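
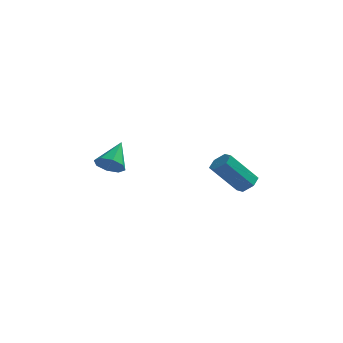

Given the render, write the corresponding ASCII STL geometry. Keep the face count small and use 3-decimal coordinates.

solid 
facet normal -0.128 -0.774 -0.620
outer loop
vertex -1.804 -2.052 -2.487
vertex -2.083 -1.589 -3.007
vertex -1.398 -1.841 -2.834
endloop
endfacet
facet normal 0.689 -0.167 0.705
outer loop
vertex -1.804 -2.052 -2.487
vertex -1.398 -1.841 -2.834
vertex -1.877 -0.351 -2.013
endloop
endfacet
facet normal -0.128 -0.773 -0.621
outer loop
vertex -1.398 -1.841 -2.834
vertex -2.083 -1.589 -3.007
vertex -1.393 -1.482 -3.282
endloop
endfacet
facet normal 0.961 0.210 0.179
outer loop
vertex -1.398 -1.841 -2.834
vertex -1.393 -1.482 -3.282
vertex -1.877 -0.351 -2.013
endloop
endfacet
facet normal -0.127 -0.774 -0.621
outer loop
vertex -1.393 -1.482 -3.282
vertex -2.083 -1.589 -3.007
vertex -1.793 -1.186 -3.569
endloop
endfacet
facet normal 0.699 0.645 -0.309
outer loop
vertex -1.393 -1.482 -3.282
vertex -1.793 -1.186 -3.569
vertex -1.877 -0.351 -2.013
endloop
endfacet
facet normal -0.130 -0.773 -0.621
outer loop
vertex -1.793 -1.186 -3.569
vertex -2.083 -1.589 -3.007
vertex -2.362 -1.125 -3.526
endloop
endfacet
facet normal 0.059 0.881 -0.470
outer loop
vertex -1.793 -1.186 -3.569
vertex -2.362 -1.125 -3.526
vertex -1.877 -0.351 -2.013
endloop
endfacet
facet normal -0.129 -0.773 -0.621
outer loop
vertex -2.362 -1.125 -3.526
vertex -2.083 -1.589 -3.007
vertex -2.768 -1.336 -3.179
endloop
endfacet
facet normal -0.587 0.781 -0.212
outer loop
vertex -2.362 -1.125 -3.526
vertex -2.768 -1.336 -3.179
vertex -1.877 -0.351 -2.013
endloop
endfacet
facet normal -0.130 -0.773 -0.621
outer loop
vertex -2.768 -1.336 -3.179
vertex -2.083 -1.589 -3.007
vertex -2.772 -1.695 -2.731
endloop
endfacet
facet normal -0.859 0.403 0.316
outer loop
vertex -2.768 -1.336 -3.179
vertex -2.772 -1.695 -2.731
vertex -1.877 -0.351 -2.013
endloop
endfacet
facet normal -0.130 -0.773 -0.621
outer loop
vertex -2.772 -1.695 -2.731
vertex -2.083 -1.589 -3.007
vertex -2.373 -1.992 -2.445
endloop
endfacet
facet normal -0.597 -0.030 0.802
outer loop
vertex -2.772 -1.695 -2.731
vertex -2.373 -1.992 -2.445
vertex -1.877 -0.351 -2.013
endloop
endfacet
facet normal -0.127 -0.774 -0.621
outer loop
vertex -2.373 -1.992 -2.445
vertex -2.083 -1.589 -3.007
vertex -1.804 -2.052 -2.487
endloop
endfacet
facet normal 0.043 -0.266 0.963
outer loop
vertex -2.373 -1.992 -2.445
vertex -1.804 -2.052 -2.487
vertex -1.877 -0.351 -2.013
endloop
endfacet
facet normal 0.592 0.274 -0.758
outer loop
vertex 4.512 -1.961 -3.482
vertex 4.143 -1.49 -3.6
vertex 4.608 -1.422 -3.212
endloop
endfacet
facet normal 0.790 -0.381 0.480
outer loop
vertex 4.512 -1.961 -3.482
vertex 4.608 -1.422 -3.212
vertex 3.387 -2.481 -2.042
endloop
endfacet
facet normal 0.790 -0.382 0.479
outer loop
vertex 3.387 -2.481 -2.042
vertex 4.608 -1.422 -3.212
vertex 3.483 -1.943 -1.772
endloop
endfacet
facet normal -0.592 -0.275 0.758
outer loop
vertex 3.387 -2.481 -2.042
vertex 3.483 -1.943 -1.772
vertex 3.017 -2.01 -2.16
endloop
endfacet
facet normal 0.592 0.274 -0.758
outer loop
vertex 4.608 -1.422 -3.212
vertex 4.143 -1.49 -3.6
vertex 4.239 -0.951 -3.33
endloop
endfacet
facet normal 0.532 0.573 0.623
outer loop
vertex 4.608 -1.422 -3.212
vertex 4.239 -0.951 -3.33
vertex 3.483 -1.943 -1.772
endloop
endfacet
facet normal 0.532 0.573 0.623
outer loop
vertex 3.483 -1.943 -1.772
vertex 4.239 -0.951 -3.33
vertex 3.114 -1.472 -1.89
endloop
endfacet
facet normal -0.592 -0.274 0.758
outer loop
vertex 3.483 -1.943 -1.772
vertex 3.114 -1.472 -1.89
vertex 3.017 -2.01 -2.16
endloop
endfacet
facet normal 0.591 0.275 -0.758
outer loop
vertex 4.239 -0.951 -3.33
vertex 4.143 -1.49 -3.6
vertex 3.773 -1.019 -3.718
endloop
endfacet
facet normal -0.259 0.955 0.143
outer loop
vertex 4.239 -0.951 -3.33
vertex 3.773 -1.019 -3.718
vertex 3.114 -1.472 -1.89
endloop
endfacet
facet normal -0.257 0.956 0.144
outer loop
vertex 3.114 -1.472 -1.89
vertex 3.773 -1.019 -3.718
vertex 2.648 -1.539 -2.278
endloop
endfacet
facet normal -0.592 -0.274 0.758
outer loop
vertex 3.114 -1.472 -1.89
vertex 2.648 -1.539 -2.278
vertex 3.017 -2.01 -2.16
endloop
endfacet
facet normal 0.592 0.275 -0.758
outer loop
vertex 3.773 -1.019 -3.718
vertex 4.143 -1.49 -3.6
vertex 3.677 -1.557 -3.988
endloop
endfacet
facet normal -0.790 0.382 -0.480
outer loop
vertex 3.773 -1.019 -3.718
vertex 3.677 -1.557 -3.988
vertex 2.648 -1.539 -2.278
endloop
endfacet
facet normal -0.790 0.381 -0.480
outer loop
vertex 2.648 -1.539 -2.278
vertex 3.677 -1.557 -3.988
vertex 2.552 -2.078 -2.548
endloop
endfacet
facet normal -0.592 -0.274 0.758
outer loop
vertex 2.648 -1.539 -2.278
vertex 2.552 -2.078 -2.548
vertex 3.017 -2.01 -2.16
endloop
endfacet
facet normal 0.592 0.274 -0.758
outer loop
vertex 3.677 -1.557 -3.988
vertex 4.143 -1.49 -3.6
vertex 4.046 -2.028 -3.87
endloop
endfacet
facet normal -0.532 -0.573 -0.623
outer loop
vertex 3.677 -1.557 -3.988
vertex 4.046 -2.028 -3.87
vertex 2.552 -2.078 -2.548
endloop
endfacet
facet normal -0.532 -0.573 -0.623
outer loop
vertex 2.552 -2.078 -2.548
vertex 4.046 -2.028 -3.87
vertex 2.921 -2.549 -2.43
endloop
endfacet
facet normal -0.592 -0.274 0.758
outer loop
vertex 2.552 -2.078 -2.548
vertex 2.921 -2.549 -2.43
vertex 3.017 -2.01 -2.16
endloop
endfacet
facet normal 0.592 0.274 -0.758
outer loop
vertex 4.046 -2.028 -3.87
vertex 4.143 -1.49 -3.6
vertex 4.512 -1.961 -3.482
endloop
endfacet
facet normal 0.258 -0.955 -0.144
outer loop
vertex 4.046 -2.028 -3.87
vertex 4.512 -1.961 -3.482
vertex 2.921 -2.549 -2.43
endloop
endfacet
facet normal 0.259 -0.955 -0.143
outer loop
vertex 2.921 -2.549 -2.43
vertex 4.512 -1.961 -3.482
vertex 3.387 -2.481 -2.042
endloop
endfacet
facet normal -0.591 -0.275 0.758
outer loop
vertex 2.921 -2.549 -2.43
vertex 3.387 -2.481 -2.042
vertex 3.017 -2.01 -2.16
endloop
endfacet

endsolid


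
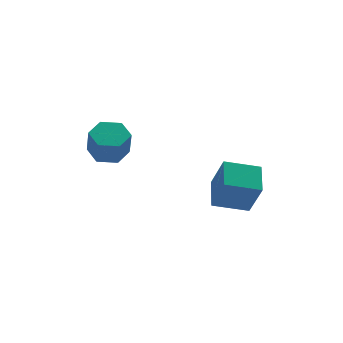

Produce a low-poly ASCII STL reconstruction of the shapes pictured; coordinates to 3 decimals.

solid 
facet normal -0.891 0.374 0.258
outer loop
vertex 2.158 -2.629 2.781
vertex 2.801 -1.438 3.274
vertex 2.01 -1.899 1.209
endloop
endfacet
facet normal -0.446 -0.827 -0.342
outer loop
vertex 3.399 -2.482 0.806
vertex 2.158 -2.629 2.781
vertex 2.01 -1.899 1.209
endloop
endfacet
facet normal -0.891 0.374 0.258
outer loop
vertex 2.01 -1.899 1.209
vertex 2.801 -1.438 3.274
vertex 2.652 -0.708 1.702
endloop
endfacet
facet normal -0.086 0.420 -0.903
outer loop
vertex 2.652 -0.708 1.702
vertex 3.399 -2.482 0.806
vertex 2.01 -1.899 1.209
endloop
endfacet
facet normal 0.086 -0.420 0.903
outer loop
vertex 2.158 -2.629 2.781
vertex 4.19 -2.021 2.871
vertex 2.801 -1.438 3.274
endloop
endfacet
facet normal -0.446 -0.827 -0.342
outer loop
vertex 3.548 -3.212 2.378
vertex 2.158 -2.629 2.781
vertex 3.399 -2.482 0.806
endloop
endfacet
facet normal 0.086 -0.420 0.903
outer loop
vertex 3.548 -3.212 2.378
vertex 4.19 -2.021 2.871
vertex 2.158 -2.629 2.781
endloop
endfacet
facet normal 0.446 0.827 0.342
outer loop
vertex 2.801 -1.438 3.274
vertex 4.19 -2.021 2.871
vertex 2.652 -0.708 1.702
endloop
endfacet
facet normal -0.086 0.420 -0.903
outer loop
vertex 4.042 -1.291 1.299
vertex 3.399 -2.482 0.806
vertex 2.652 -0.708 1.702
endloop
endfacet
facet normal 0.446 0.827 0.342
outer loop
vertex 2.652 -0.708 1.702
vertex 4.19 -2.021 2.871
vertex 4.042 -1.291 1.299
endloop
endfacet
facet normal 0.891 -0.374 -0.258
outer loop
vertex 4.042 -1.291 1.299
vertex 3.548 -3.212 2.378
vertex 3.399 -2.482 0.806
endloop
endfacet
facet normal 0.891 -0.374 -0.257
outer loop
vertex 4.19 -2.021 2.871
vertex 3.548 -3.212 2.378
vertex 4.042 -1.291 1.299
endloop
endfacet
facet normal 0.098 0.341 -0.935
outer loop
vertex 0.479 3.088 2.8
vertex -0.254 2.679 2.574
vertex -0.286 3.496 2.869
endloop
endfacet
facet normal 0.466 0.815 0.346
outer loop
vertex 0.479 3.088 2.8
vertex -0.286 3.496 2.869
vertex 0.348 2.631 4.053
endloop
endfacet
facet normal 0.466 0.815 0.346
outer loop
vertex 0.348 2.631 4.053
vertex -0.286 3.496 2.869
vertex -0.417 3.039 4.122
endloop
endfacet
facet normal -0.098 -0.342 0.935
outer loop
vertex 0.348 2.631 4.053
vertex -0.417 3.039 4.122
vertex -0.386 2.221 3.826
endloop
endfacet
facet normal 0.098 0.341 -0.935
outer loop
vertex -0.286 3.496 2.869
vertex -0.254 2.679 2.574
vertex -1.02 3.087 2.643
endloop
endfacet
facet normal -0.528 0.814 0.242
outer loop
vertex -0.286 3.496 2.869
vertex -1.02 3.087 2.643
vertex -0.417 3.039 4.122
endloop
endfacet
facet normal -0.528 0.814 0.242
outer loop
vertex -0.417 3.039 4.122
vertex -1.02 3.087 2.643
vertex -1.151 2.63 3.895
endloop
endfacet
facet normal -0.099 -0.342 0.935
outer loop
vertex -0.417 3.039 4.122
vertex -1.151 2.63 3.895
vertex -0.386 2.221 3.826
endloop
endfacet
facet normal 0.098 0.342 -0.935
outer loop
vertex -1.02 3.087 2.643
vertex -0.254 2.679 2.574
vertex -0.988 2.269 2.347
endloop
endfacet
facet normal -0.995 -0.001 -0.104
outer loop
vertex -1.02 3.087 2.643
vertex -0.988 2.269 2.347
vertex -1.151 2.63 3.895
endloop
endfacet
facet normal -0.995 -0.001 -0.104
outer loop
vertex -1.151 2.63 3.895
vertex -0.988 2.269 2.347
vertex -1.119 1.812 3.6
endloop
endfacet
facet normal -0.098 -0.341 0.935
outer loop
vertex -1.151 2.63 3.895
vertex -1.119 1.812 3.6
vertex -0.386 2.221 3.826
endloop
endfacet
facet normal 0.098 0.342 -0.935
outer loop
vertex -0.988 2.269 2.347
vertex -0.254 2.679 2.574
vertex -0.223 1.861 2.278
endloop
endfacet
facet normal -0.466 -0.815 -0.346
outer loop
vertex -0.988 2.269 2.347
vertex -0.223 1.861 2.278
vertex -1.119 1.812 3.6
endloop
endfacet
facet normal -0.466 -0.815 -0.346
outer loop
vertex -1.119 1.812 3.6
vertex -0.223 1.861 2.278
vertex -0.354 1.404 3.531
endloop
endfacet
facet normal -0.098 -0.341 0.935
outer loop
vertex -1.119 1.812 3.6
vertex -0.354 1.404 3.531
vertex -0.386 2.221 3.826
endloop
endfacet
facet normal 0.099 0.342 -0.935
outer loop
vertex -0.223 1.861 2.278
vertex -0.254 2.679 2.574
vertex 0.511 2.27 2.505
endloop
endfacet
facet normal 0.528 -0.814 -0.242
outer loop
vertex -0.223 1.861 2.278
vertex 0.511 2.27 2.505
vertex -0.354 1.404 3.531
endloop
endfacet
facet normal 0.528 -0.814 -0.242
outer loop
vertex -0.354 1.404 3.531
vertex 0.511 2.27 2.505
vertex 0.38 1.813 3.757
endloop
endfacet
facet normal -0.098 -0.341 0.935
outer loop
vertex -0.354 1.404 3.531
vertex 0.38 1.813 3.757
vertex -0.386 2.221 3.826
endloop
endfacet
facet normal 0.098 0.341 -0.935
outer loop
vertex 0.511 2.27 2.505
vertex -0.254 2.679 2.574
vertex 0.479 3.088 2.8
endloop
endfacet
facet normal 0.995 0.001 0.105
outer loop
vertex 0.511 2.27 2.505
vertex 0.479 3.088 2.8
vertex 0.38 1.813 3.757
endloop
endfacet
facet normal 0.995 0.001 0.104
outer loop
vertex 0.38 1.813 3.757
vertex 0.479 3.088 2.8
vertex 0.348 2.631 4.053
endloop
endfacet
facet normal -0.098 -0.342 0.935
outer loop
vertex 0.38 1.813 3.757
vertex 0.348 2.631 4.053
vertex -0.386 2.221 3.826
endloop
endfacet

endsolid


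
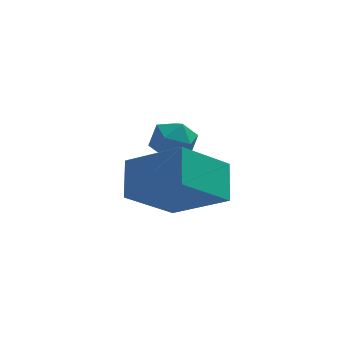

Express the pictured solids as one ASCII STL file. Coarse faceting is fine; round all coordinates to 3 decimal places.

solid 
facet normal -0.042 0.991 -0.127
outer loop
vertex 2.996 2.273 -2.526
vertex 2.279 2.278 -2.251
vertex 2.874 2.364 -1.773
endloop
endfacet
facet normal 0.627 0.779 0.007
outer loop
vertex 2.996 2.273 -2.526
vertex 2.874 2.364 -1.773
vertex 3.442 1.909 -2.018
endloop
endfacet
facet normal 0.813 0.307 -0.494
outer loop
vertex 2.996 2.273 -2.526
vertex 3.442 1.909 -2.018
vertex 3.198 1.542 -2.647
endloop
endfacet
facet normal 0.260 0.227 -0.938
outer loop
vertex 2.996 2.273 -2.526
vertex 3.198 1.542 -2.647
vertex 2.479 1.77 -2.791
endloop
endfacet
facet normal -0.268 0.650 -0.711
outer loop
vertex 2.996 2.273 -2.526
vertex 2.479 1.77 -2.791
vertex 2.279 2.278 -2.251
endloop
endfacet
facet normal 0.630 0.444 0.637
outer loop
vertex 3.442 1.909 -2.018
vertex 2.874 2.364 -1.773
vertex 3.001 1.69 -1.429
endloop
endfacet
facet normal -0.451 0.787 0.420
outer loop
vertex 2.874 2.364 -1.773
vertex 2.279 2.278 -2.251
vertex 2.282 1.918 -1.573
endloop
endfacet
facet normal -0.818 0.236 -0.525
outer loop
vertex 2.279 2.278 -2.251
vertex 2.479 1.77 -2.791
vertex 2.038 1.551 -2.202
endloop
endfacet
facet normal 0.036 -0.449 -0.893
outer loop
vertex 2.479 1.77 -2.791
vertex 3.198 1.542 -2.647
vertex 2.606 1.096 -2.447
endloop
endfacet
facet normal 0.931 -0.320 -0.174
outer loop
vertex 3.198 1.542 -2.647
vertex 3.442 1.909 -2.018
vertex 3.201 1.182 -1.969
endloop
endfacet
facet normal -0.260 -0.227 0.938
outer loop
vertex 2.484 1.187 -1.694
vertex 3.001 1.69 -1.429
vertex 2.282 1.918 -1.573
endloop
endfacet
facet normal -0.813 -0.307 0.494
outer loop
vertex 2.484 1.187 -1.694
vertex 2.282 1.918 -1.573
vertex 2.038 1.551 -2.202
endloop
endfacet
facet normal -0.627 -0.779 -0.007
outer loop
vertex 2.484 1.187 -1.694
vertex 2.038 1.551 -2.202
vertex 2.606 1.096 -2.447
endloop
endfacet
facet normal 0.042 -0.991 0.127
outer loop
vertex 2.484 1.187 -1.694
vertex 2.606 1.096 -2.447
vertex 3.201 1.182 -1.969
endloop
endfacet
facet normal 0.268 -0.650 0.711
outer loop
vertex 2.484 1.187 -1.694
vertex 3.201 1.182 -1.969
vertex 3.001 1.69 -1.429
endloop
endfacet
facet normal -0.036 0.449 0.893
outer loop
vertex 2.282 1.918 -1.573
vertex 3.001 1.69 -1.429
vertex 2.874 2.364 -1.773
endloop
endfacet
facet normal -0.931 0.320 0.174
outer loop
vertex 2.038 1.551 -2.202
vertex 2.282 1.918 -1.573
vertex 2.279 2.278 -2.251
endloop
endfacet
facet normal -0.630 -0.444 -0.637
outer loop
vertex 2.606 1.096 -2.447
vertex 2.038 1.551 -2.202
vertex 2.479 1.77 -2.791
endloop
endfacet
facet normal 0.451 -0.787 -0.420
outer loop
vertex 3.201 1.182 -1.969
vertex 2.606 1.096 -2.447
vertex 3.198 1.542 -2.647
endloop
endfacet
facet normal 0.818 -0.236 0.525
outer loop
vertex 3.001 1.69 -1.429
vertex 3.201 1.182 -1.969
vertex 3.442 1.909 -2.018
endloop
endfacet
facet normal -0.659 -0.449 0.604
outer loop
vertex 2.827 -2.199 -1.523
vertex 2.872 -1.172 -0.711
vertex 1.331 -1.345 -2.52
endloop
endfacet
facet normal -0.035 -0.784 -0.620
outer loop
vertex 2.648 -0.448 -3.729
vertex 2.827 -2.199 -1.523
vertex 1.331 -1.345 -2.52
endloop
endfacet
facet normal -0.659 -0.449 0.604
outer loop
vertex 1.331 -1.345 -2.52
vertex 2.872 -1.172 -0.711
vertex 1.376 -0.318 -1.708
endloop
endfacet
facet normal -0.752 0.429 -0.501
outer loop
vertex 1.376 -0.318 -1.708
vertex 2.648 -0.448 -3.729
vertex 1.331 -1.345 -2.52
endloop
endfacet
facet normal 0.752 -0.429 0.501
outer loop
vertex 2.827 -2.199 -1.523
vertex 4.189 -0.275 -1.92
vertex 2.872 -1.172 -0.711
endloop
endfacet
facet normal -0.035 -0.784 -0.620
outer loop
vertex 4.144 -1.302 -2.732
vertex 2.827 -2.199 -1.523
vertex 2.648 -0.448 -3.729
endloop
endfacet
facet normal 0.752 -0.429 0.501
outer loop
vertex 4.144 -1.302 -2.732
vertex 4.189 -0.275 -1.92
vertex 2.827 -2.199 -1.523
endloop
endfacet
facet normal 0.035 0.784 0.620
outer loop
vertex 2.872 -1.172 -0.711
vertex 4.189 -0.275 -1.92
vertex 1.376 -0.318 -1.708
endloop
endfacet
facet normal -0.752 0.429 -0.501
outer loop
vertex 2.693 0.579 -2.917
vertex 2.648 -0.448 -3.729
vertex 1.376 -0.318 -1.708
endloop
endfacet
facet normal 0.035 0.784 0.620
outer loop
vertex 1.376 -0.318 -1.708
vertex 4.189 -0.275 -1.92
vertex 2.693 0.579 -2.917
endloop
endfacet
facet normal 0.659 0.449 -0.604
outer loop
vertex 2.693 0.579 -2.917
vertex 4.144 -1.302 -2.732
vertex 2.648 -0.448 -3.729
endloop
endfacet
facet normal 0.659 0.449 -0.604
outer loop
vertex 4.189 -0.275 -1.92
vertex 4.144 -1.302 -2.732
vertex 2.693 0.579 -2.917
endloop
endfacet

endsolid


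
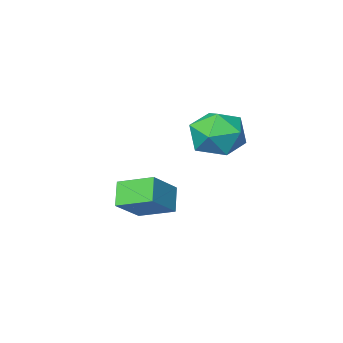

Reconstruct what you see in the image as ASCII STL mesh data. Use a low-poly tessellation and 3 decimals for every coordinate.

solid 
facet normal -0.376 -0.576 0.725
outer loop
vertex 1.214 -1.074 -1.178
vertex 0.467 -0.028 -0.734
vertex 0.17 -1.46 -2.026
endloop
endfacet
facet normal 0.550 -0.769 -0.327
outer loop
vertex 0.553 -0.872 -2.766
vertex 1.214 -1.074 -1.178
vertex 0.17 -1.46 -2.026
endloop
endfacet
facet normal -0.376 -0.577 0.725
outer loop
vertex 0.17 -1.46 -2.026
vertex 0.467 -0.028 -0.734
vertex -0.578 -0.414 -1.582
endloop
endfacet
facet normal -0.746 -0.276 -0.606
outer loop
vertex -0.578 -0.414 -1.582
vertex 0.553 -0.872 -2.766
vertex 0.17 -1.46 -2.026
endloop
endfacet
facet normal 0.746 0.276 0.606
outer loop
vertex 1.214 -1.074 -1.178
vertex 0.85 0.56 -1.474
vertex 0.467 -0.028 -0.734
endloop
endfacet
facet normal 0.549 -0.769 -0.326
outer loop
vertex 1.598 -0.486 -1.918
vertex 1.214 -1.074 -1.178
vertex 0.553 -0.872 -2.766
endloop
endfacet
facet normal 0.746 0.276 0.606
outer loop
vertex 1.598 -0.486 -1.918
vertex 0.85 0.56 -1.474
vertex 1.214 -1.074 -1.178
endloop
endfacet
facet normal -0.549 0.769 0.327
outer loop
vertex 0.467 -0.028 -0.734
vertex 0.85 0.56 -1.474
vertex -0.578 -0.414 -1.582
endloop
endfacet
facet normal -0.746 -0.276 -0.606
outer loop
vertex -0.194 0.174 -2.322
vertex 0.553 -0.872 -2.766
vertex -0.578 -0.414 -1.582
endloop
endfacet
facet normal -0.549 0.769 0.326
outer loop
vertex -0.578 -0.414 -1.582
vertex 0.85 0.56 -1.474
vertex -0.194 0.174 -2.322
endloop
endfacet
facet normal 0.376 0.576 -0.726
outer loop
vertex -0.194 0.174 -2.322
vertex 1.598 -0.486 -1.918
vertex 0.553 -0.872 -2.766
endloop
endfacet
facet normal 0.376 0.577 -0.725
outer loop
vertex 0.85 0.56 -1.474
vertex 1.598 -0.486 -1.918
vertex -0.194 0.174 -2.322
endloop
endfacet
facet normal -0.407 0.472 0.782
outer loop
vertex -1.075 2.566 1.799
vertex -1.588 1.73 2.037
vertex -0.668 1.884 2.423
endloop
endfacet
facet normal 0.243 0.730 0.639
outer loop
vertex -1.075 2.566 1.799
vertex -0.668 1.884 2.423
vertex -0.1 2.319 1.711
endloop
endfacet
facet normal 0.243 0.970 -0.032
outer loop
vertex -1.075 2.566 1.799
vertex -0.1 2.319 1.711
vertex -0.669 2.434 0.885
endloop
endfacet
facet normal -0.408 0.860 -0.306
outer loop
vertex -1.075 2.566 1.799
vertex -0.669 2.434 0.885
vertex -1.589 2.069 1.086
endloop
endfacet
facet normal -0.809 0.553 0.198
outer loop
vertex -1.075 2.566 1.799
vertex -1.589 2.069 1.086
vertex -1.588 1.73 2.037
endloop
endfacet
facet normal 0.708 0.190 0.681
outer loop
vertex -0.1 2.319 1.711
vertex -0.668 1.884 2.423
vertex -0.011 1.331 1.894
endloop
endfacet
facet normal -0.344 -0.227 0.911
outer loop
vertex -0.668 1.884 2.423
vertex -1.588 1.73 2.037
vertex -0.931 0.966 2.095
endloop
endfacet
facet normal -0.995 -0.096 -0.033
outer loop
vertex -1.588 1.73 2.037
vertex -1.589 2.069 1.086
vertex -1.5 1.081 1.269
endloop
endfacet
facet normal -0.345 0.402 -0.848
outer loop
vertex -1.589 2.069 1.086
vertex -0.669 2.434 0.885
vertex -0.932 1.516 0.557
endloop
endfacet
facet normal 0.708 0.578 -0.407
outer loop
vertex -0.669 2.434 0.885
vertex -0.1 2.319 1.711
vertex -0.012 1.67 0.943
endloop
endfacet
facet normal 0.408 -0.860 0.306
outer loop
vertex -0.525 0.834 1.181
vertex -0.011 1.331 1.894
vertex -0.931 0.966 2.095
endloop
endfacet
facet normal -0.243 -0.970 0.032
outer loop
vertex -0.525 0.834 1.181
vertex -0.931 0.966 2.095
vertex -1.5 1.081 1.269
endloop
endfacet
facet normal -0.243 -0.730 -0.639
outer loop
vertex -0.525 0.834 1.181
vertex -1.5 1.081 1.269
vertex -0.932 1.516 0.557
endloop
endfacet
facet normal 0.407 -0.472 -0.782
outer loop
vertex -0.525 0.834 1.181
vertex -0.932 1.516 0.557
vertex -0.012 1.67 0.943
endloop
endfacet
facet normal 0.809 -0.553 -0.198
outer loop
vertex -0.525 0.834 1.181
vertex -0.012 1.67 0.943
vertex -0.011 1.331 1.894
endloop
endfacet
facet normal 0.345 -0.402 0.848
outer loop
vertex -0.931 0.966 2.095
vertex -0.011 1.331 1.894
vertex -0.668 1.884 2.423
endloop
endfacet
facet normal -0.708 -0.578 0.407
outer loop
vertex -1.5 1.081 1.269
vertex -0.931 0.966 2.095
vertex -1.588 1.73 2.037
endloop
endfacet
facet normal -0.708 -0.190 -0.681
outer loop
vertex -0.932 1.516 0.557
vertex -1.5 1.081 1.269
vertex -1.589 2.069 1.086
endloop
endfacet
facet normal 0.344 0.227 -0.911
outer loop
vertex -0.012 1.67 0.943
vertex -0.932 1.516 0.557
vertex -0.669 2.434 0.885
endloop
endfacet
facet normal 0.995 0.096 0.033
outer loop
vertex -0.011 1.331 1.894
vertex -0.012 1.67 0.943
vertex -0.1 2.319 1.711
endloop
endfacet

endsolid


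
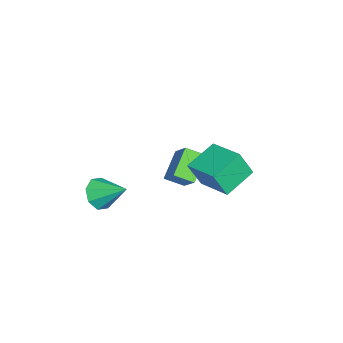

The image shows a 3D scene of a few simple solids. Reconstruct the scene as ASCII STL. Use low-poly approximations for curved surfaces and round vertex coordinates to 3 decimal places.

solid 
facet normal -0.270 -0.807 -0.525
outer loop
vertex 0.905 -4.333 -0.637
vertex 0.428 -3.735 -1.311
vertex 1.372 -4.109 -1.221
endloop
endfacet
facet normal 0.795 -0.098 0.598
outer loop
vertex 0.905 -4.333 -0.637
vertex 1.372 -4.109 -1.221
vertex 0.932 -2.225 -0.329
endloop
endfacet
facet normal -0.270 -0.807 -0.525
outer loop
vertex 1.372 -4.109 -1.221
vertex 0.428 -3.735 -1.311
vertex 1.286 -3.666 -1.858
endloop
endfacet
facet normal 0.976 0.218 0.020
outer loop
vertex 1.372 -4.109 -1.221
vertex 1.286 -3.666 -1.858
vertex 0.932 -2.225 -0.329
endloop
endfacet
facet normal -0.270 -0.807 -0.525
outer loop
vertex 1.286 -3.666 -1.858
vertex 0.428 -3.735 -1.311
vertex 0.697 -3.263 -2.174
endloop
endfacet
facet normal 0.656 0.619 -0.432
outer loop
vertex 1.286 -3.666 -1.858
vertex 0.697 -3.263 -2.174
vertex 0.932 -2.225 -0.329
endloop
endfacet
facet normal -0.270 -0.807 -0.525
outer loop
vertex 0.697 -3.263 -2.174
vertex 0.428 -3.735 -1.311
vertex -0.05 -3.136 -1.985
endloop
endfacet
facet normal 0.023 0.870 -0.492
outer loop
vertex 0.697 -3.263 -2.174
vertex -0.05 -3.136 -1.985
vertex 0.932 -2.225 -0.329
endloop
endfacet
facet normal -0.270 -0.807 -0.525
outer loop
vertex -0.05 -3.136 -1.985
vertex 0.428 -3.735 -1.311
vertex -0.517 -3.36 -1.401
endloop
endfacet
facet normal -0.552 0.824 -0.126
outer loop
vertex -0.05 -3.136 -1.985
vertex -0.517 -3.36 -1.401
vertex 0.932 -2.225 -0.329
endloop
endfacet
facet normal -0.270 -0.807 -0.526
outer loop
vertex -0.517 -3.36 -1.401
vertex 0.428 -3.735 -1.311
vertex -0.431 -3.804 -0.764
endloop
endfacet
facet normal -0.733 0.508 0.453
outer loop
vertex -0.517 -3.36 -1.401
vertex -0.431 -3.804 -0.764
vertex 0.932 -2.225 -0.329
endloop
endfacet
facet normal -0.269 -0.808 -0.524
outer loop
vertex -0.431 -3.804 -0.764
vertex 0.428 -3.735 -1.311
vertex 0.159 -4.206 -0.447
endloop
endfacet
facet normal -0.413 0.107 0.904
outer loop
vertex -0.431 -3.804 -0.764
vertex 0.159 -4.206 -0.447
vertex 0.932 -2.225 -0.329
endloop
endfacet
facet normal -0.271 -0.807 -0.524
outer loop
vertex 0.159 -4.206 -0.447
vertex 0.428 -3.735 -1.311
vertex 0.905 -4.333 -0.637
endloop
endfacet
facet normal 0.221 -0.144 0.965
outer loop
vertex 0.159 -4.206 -0.447
vertex 0.905 -4.333 -0.637
vertex 0.932 -2.225 -0.329
endloop
endfacet
facet normal -0.589 -0.422 -0.689
outer loop
vertex -5.175 -0.83 -1.943
vertex -5.309 0.243 -2.486
vertex -3.655 -1.188 -3.024
endloop
endfacet
facet normal 0.110 -0.887 0.449
outer loop
vertex -2.671 -0.483 -1.874
vertex -5.175 -0.83 -1.943
vertex -3.655 -1.188 -3.024
endloop
endfacet
facet normal -0.589 -0.422 -0.689
outer loop
vertex -3.655 -1.188 -3.024
vertex -5.309 0.243 -2.486
vertex -3.788 -0.115 -3.567
endloop
endfacet
facet normal 0.800 -0.189 -0.569
outer loop
vertex -3.788 -0.115 -3.567
vertex -2.671 -0.483 -1.874
vertex -3.655 -1.188 -3.024
endloop
endfacet
facet normal -0.800 0.188 0.569
outer loop
vertex -5.175 -0.83 -1.943
vertex -4.325 0.948 -1.336
vertex -5.309 0.243 -2.486
endloop
endfacet
facet normal 0.110 -0.887 0.449
outer loop
vertex -4.192 -0.125 -0.793
vertex -5.175 -0.83 -1.943
vertex -2.671 -0.483 -1.874
endloop
endfacet
facet normal -0.801 0.189 0.569
outer loop
vertex -4.192 -0.125 -0.793
vertex -4.325 0.948 -1.336
vertex -5.175 -0.83 -1.943
endloop
endfacet
facet normal -0.110 0.887 -0.449
outer loop
vertex -5.309 0.243 -2.486
vertex -4.325 0.948 -1.336
vertex -3.788 -0.115 -3.567
endloop
endfacet
facet normal 0.801 -0.188 -0.569
outer loop
vertex -2.805 0.59 -2.417
vertex -2.671 -0.483 -1.874
vertex -3.788 -0.115 -3.567
endloop
endfacet
facet normal -0.111 0.887 -0.449
outer loop
vertex -3.788 -0.115 -3.567
vertex -4.325 0.948 -1.336
vertex -2.805 0.59 -2.417
endloop
endfacet
facet normal 0.589 0.422 0.689
outer loop
vertex -2.805 0.59 -2.417
vertex -4.192 -0.125 -0.793
vertex -2.671 -0.483 -1.874
endloop
endfacet
facet normal 0.589 0.422 0.689
outer loop
vertex -4.325 0.948 -1.336
vertex -4.192 -0.125 -0.793
vertex -2.805 0.59 -2.417
endloop
endfacet
facet normal -0.744 0.552 0.377
outer loop
vertex 0.331 2.021 3.297
vertex 1.655 3.511 3.729
vertex 0.072 2.677 1.828
endloop
endfacet
facet normal -0.649 -0.731 -0.212
outer loop
vertex 1.485 1.629 1.111
vertex 0.331 2.021 3.297
vertex 0.072 2.677 1.828
endloop
endfacet
facet normal -0.744 0.552 0.377
outer loop
vertex 0.072 2.677 1.828
vertex 1.655 3.511 3.729
vertex 1.396 4.167 2.26
endloop
endfacet
facet normal -0.159 0.403 -0.902
outer loop
vertex 1.396 4.167 2.26
vertex 1.485 1.629 1.111
vertex 0.072 2.677 1.828
endloop
endfacet
facet normal 0.159 -0.403 0.902
outer loop
vertex 0.331 2.021 3.297
vertex 3.068 2.463 3.012
vertex 1.655 3.511 3.729
endloop
endfacet
facet normal -0.649 -0.731 -0.212
outer loop
vertex 1.744 0.973 2.58
vertex 0.331 2.021 3.297
vertex 1.485 1.629 1.111
endloop
endfacet
facet normal 0.159 -0.403 0.902
outer loop
vertex 1.744 0.973 2.58
vertex 3.068 2.463 3.012
vertex 0.331 2.021 3.297
endloop
endfacet
facet normal 0.649 0.731 0.212
outer loop
vertex 1.655 3.511 3.729
vertex 3.068 2.463 3.012
vertex 1.396 4.167 2.26
endloop
endfacet
facet normal -0.159 0.403 -0.902
outer loop
vertex 2.809 3.119 1.543
vertex 1.485 1.629 1.111
vertex 1.396 4.167 2.26
endloop
endfacet
facet normal 0.649 0.731 0.212
outer loop
vertex 1.396 4.167 2.26
vertex 3.068 2.463 3.012
vertex 2.809 3.119 1.543
endloop
endfacet
facet normal 0.744 -0.552 -0.377
outer loop
vertex 2.809 3.119 1.543
vertex 1.744 0.973 2.58
vertex 1.485 1.629 1.111
endloop
endfacet
facet normal 0.744 -0.552 -0.377
outer loop
vertex 3.068 2.463 3.012
vertex 1.744 0.973 2.58
vertex 2.809 3.119 1.543
endloop
endfacet

endsolid


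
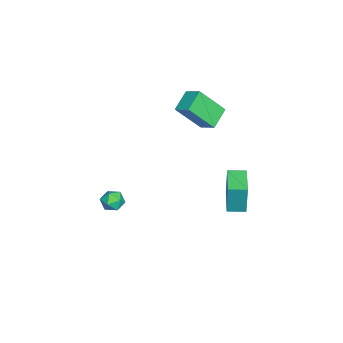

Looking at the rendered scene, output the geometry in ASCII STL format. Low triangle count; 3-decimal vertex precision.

solid 
facet normal -0.731 0.680 0.059
outer loop
vertex 0.789 -2.946 -3.516
vertex 0.308 -3.46 -3.547
vertex 0.557 -3.247 -2.923
endloop
endfacet
facet normal -0.145 0.904 0.402
outer loop
vertex 0.789 -2.946 -3.516
vertex 0.557 -3.247 -2.923
vertex 1.242 -3.103 -2.999
endloop
endfacet
facet normal 0.393 0.917 -0.066
outer loop
vertex 0.789 -2.946 -3.516
vertex 1.242 -3.103 -2.999
vertex 1.417 -3.226 -3.671
endloop
endfacet
facet normal 0.140 0.702 -0.699
outer loop
vertex 0.789 -2.946 -3.516
vertex 1.417 -3.226 -3.671
vertex 0.84 -3.447 -4.009
endloop
endfacet
facet normal -0.553 0.555 -0.621
outer loop
vertex 0.789 -2.946 -3.516
vertex 0.84 -3.447 -4.009
vertex 0.308 -3.46 -3.547
endloop
endfacet
facet normal 0.011 0.424 0.906
outer loop
vertex 1.242 -3.103 -2.999
vertex 0.557 -3.247 -2.923
vertex 1.04 -3.713 -2.711
endloop
endfacet
facet normal -0.934 0.063 0.351
outer loop
vertex 0.557 -3.247 -2.923
vertex 0.308 -3.46 -3.547
vertex 0.463 -3.934 -3.049
endloop
endfacet
facet normal -0.647 -0.139 -0.749
outer loop
vertex 0.308 -3.46 -3.547
vertex 0.84 -3.447 -4.009
vertex 0.638 -4.057 -3.721
endloop
endfacet
facet normal 0.476 0.095 -0.874
outer loop
vertex 0.84 -3.447 -4.009
vertex 1.417 -3.226 -3.671
vertex 1.323 -3.913 -3.797
endloop
endfacet
facet normal 0.883 0.445 0.149
outer loop
vertex 1.417 -3.226 -3.671
vertex 1.242 -3.103 -2.999
vertex 1.572 -3.7 -3.173
endloop
endfacet
facet normal -0.140 -0.702 0.699
outer loop
vertex 1.091 -4.214 -3.204
vertex 1.04 -3.713 -2.711
vertex 0.463 -3.934 -3.049
endloop
endfacet
facet normal -0.393 -0.917 0.066
outer loop
vertex 1.091 -4.214 -3.204
vertex 0.463 -3.934 -3.049
vertex 0.638 -4.057 -3.721
endloop
endfacet
facet normal 0.145 -0.904 -0.402
outer loop
vertex 1.091 -4.214 -3.204
vertex 0.638 -4.057 -3.721
vertex 1.323 -3.913 -3.797
endloop
endfacet
facet normal 0.731 -0.680 -0.059
outer loop
vertex 1.091 -4.214 -3.204
vertex 1.323 -3.913 -3.797
vertex 1.572 -3.7 -3.173
endloop
endfacet
facet normal 0.553 -0.555 0.621
outer loop
vertex 1.091 -4.214 -3.204
vertex 1.572 -3.7 -3.173
vertex 1.04 -3.713 -2.711
endloop
endfacet
facet normal -0.476 -0.095 0.874
outer loop
vertex 0.463 -3.934 -3.049
vertex 1.04 -3.713 -2.711
vertex 0.557 -3.247 -2.923
endloop
endfacet
facet normal -0.883 -0.445 -0.149
outer loop
vertex 0.638 -4.057 -3.721
vertex 0.463 -3.934 -3.049
vertex 0.308 -3.46 -3.547
endloop
endfacet
facet normal -0.011 -0.424 -0.906
outer loop
vertex 1.323 -3.913 -3.797
vertex 0.638 -4.057 -3.721
vertex 0.84 -3.447 -4.009
endloop
endfacet
facet normal 0.934 -0.063 -0.351
outer loop
vertex 1.572 -3.7 -3.173
vertex 1.323 -3.913 -3.797
vertex 1.417 -3.226 -3.671
endloop
endfacet
facet normal 0.647 0.139 0.749
outer loop
vertex 1.04 -3.713 -2.711
vertex 1.572 -3.7 -3.173
vertex 1.242 -3.103 -2.999
endloop
endfacet
facet normal -0.838 0.282 0.468
outer loop
vertex -0.862 0.569 4.313
vertex -1.297 1.815 2.783
vertex -1.389 -0.202 3.834
endloop
endfacet
facet normal 0.214 -0.617 0.757
outer loop
vertex -0.283 -0.575 3.217
vertex -0.862 0.569 4.313
vertex -1.389 -0.202 3.834
endloop
endfacet
facet normal -0.838 0.282 0.468
outer loop
vertex -1.389 -0.202 3.834
vertex -1.297 1.815 2.783
vertex -1.824 1.043 2.305
endloop
endfacet
facet normal -0.502 -0.735 -0.456
outer loop
vertex -1.824 1.043 2.305
vertex -0.283 -0.575 3.217
vertex -1.389 -0.202 3.834
endloop
endfacet
facet normal 0.502 0.735 0.456
outer loop
vertex -0.862 0.569 4.313
vertex -0.191 1.442 2.166
vertex -1.297 1.815 2.783
endloop
endfacet
facet normal 0.216 -0.616 0.757
outer loop
vertex 0.244 0.197 3.695
vertex -0.862 0.569 4.313
vertex -0.283 -0.575 3.217
endloop
endfacet
facet normal 0.502 0.735 0.456
outer loop
vertex 0.244 0.197 3.695
vertex -0.191 1.442 2.166
vertex -0.862 0.569 4.313
endloop
endfacet
facet normal -0.215 0.616 -0.758
outer loop
vertex -1.297 1.815 2.783
vertex -0.191 1.442 2.166
vertex -1.824 1.043 2.305
endloop
endfacet
facet normal -0.502 -0.735 -0.456
outer loop
vertex -0.718 0.671 1.687
vertex -0.283 -0.575 3.217
vertex -1.824 1.043 2.305
endloop
endfacet
facet normal -0.215 0.617 -0.757
outer loop
vertex -1.824 1.043 2.305
vertex -0.191 1.442 2.166
vertex -0.718 0.671 1.687
endloop
endfacet
facet normal 0.838 -0.282 -0.468
outer loop
vertex -0.718 0.671 1.687
vertex 0.244 0.197 3.695
vertex -0.283 -0.575 3.217
endloop
endfacet
facet normal 0.838 -0.282 -0.468
outer loop
vertex -0.191 1.442 2.166
vertex 0.244 0.197 3.695
vertex -0.718 0.671 1.687
endloop
endfacet
facet normal -0.982 -0.172 0.083
outer loop
vertex 3.06 2.581 1.584
vertex 2.896 3.506 1.563
vertex 2.924 2.516 -0.169
endloop
endfacet
facet normal 0.175 -0.984 0.023
outer loop
vertex 4.504 2.794 -0.303
vertex 3.06 2.581 1.584
vertex 2.924 2.516 -0.169
endloop
endfacet
facet normal -0.981 -0.173 0.083
outer loop
vertex 2.924 2.516 -0.169
vertex 2.896 3.506 1.563
vertex 2.759 3.441 -0.191
endloop
endfacet
facet normal -0.078 -0.038 -0.996
outer loop
vertex 2.759 3.441 -0.191
vertex 4.504 2.794 -0.303
vertex 2.924 2.516 -0.169
endloop
endfacet
facet normal 0.078 0.036 0.996
outer loop
vertex 3.06 2.581 1.584
vertex 4.476 3.784 1.429
vertex 2.896 3.506 1.563
endloop
endfacet
facet normal 0.175 -0.984 0.023
outer loop
vertex 4.641 2.859 1.451
vertex 3.06 2.581 1.584
vertex 4.504 2.794 -0.303
endloop
endfacet
facet normal 0.077 0.037 0.996
outer loop
vertex 4.641 2.859 1.451
vertex 4.476 3.784 1.429
vertex 3.06 2.581 1.584
endloop
endfacet
facet normal -0.175 0.984 -0.023
outer loop
vertex 2.896 3.506 1.563
vertex 4.476 3.784 1.429
vertex 2.759 3.441 -0.191
endloop
endfacet
facet normal -0.077 -0.036 -0.996
outer loop
vertex 4.34 3.719 -0.324
vertex 4.504 2.794 -0.303
vertex 2.759 3.441 -0.191
endloop
endfacet
facet normal -0.175 0.984 -0.023
outer loop
vertex 2.759 3.441 -0.191
vertex 4.476 3.784 1.429
vertex 4.34 3.719 -0.324
endloop
endfacet
facet normal 0.982 0.172 -0.083
outer loop
vertex 4.34 3.719 -0.324
vertex 4.641 2.859 1.451
vertex 4.504 2.794 -0.303
endloop
endfacet
facet normal 0.981 0.173 -0.083
outer loop
vertex 4.476 3.784 1.429
vertex 4.641 2.859 1.451
vertex 4.34 3.719 -0.324
endloop
endfacet

endsolid


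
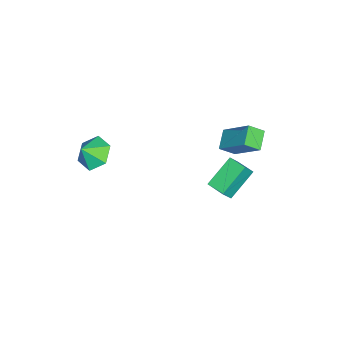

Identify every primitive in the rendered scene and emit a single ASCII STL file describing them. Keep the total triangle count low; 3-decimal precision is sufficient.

solid 
facet normal -0.712 0.398 0.579
outer loop
vertex -3.267 2.817 -1.363
vertex -2.773 3.72 -1.377
vertex -3.811 3.1 -2.227
endloop
endfacet
facet normal -0.479 -0.878 0.014
outer loop
vertex -2.487 2.36 -3.303
vertex -3.267 2.817 -1.363
vertex -3.811 3.1 -2.227
endloop
endfacet
facet normal -0.712 0.398 0.579
outer loop
vertex -3.811 3.1 -2.227
vertex -2.773 3.72 -1.377
vertex -3.317 4.004 -2.241
endloop
endfacet
facet normal -0.513 0.268 -0.815
outer loop
vertex -3.317 4.004 -2.241
vertex -2.487 2.36 -3.303
vertex -3.811 3.1 -2.227
endloop
endfacet
facet normal 0.513 -0.268 0.816
outer loop
vertex -3.267 2.817 -1.363
vertex -1.449 2.98 -2.453
vertex -2.773 3.72 -1.377
endloop
endfacet
facet normal -0.480 -0.877 0.014
outer loop
vertex -1.943 2.076 -2.439
vertex -3.267 2.817 -1.363
vertex -2.487 2.36 -3.303
endloop
endfacet
facet normal 0.513 -0.268 0.816
outer loop
vertex -1.943 2.076 -2.439
vertex -1.449 2.98 -2.453
vertex -3.267 2.817 -1.363
endloop
endfacet
facet normal 0.479 0.877 -0.013
outer loop
vertex -2.773 3.72 -1.377
vertex -1.449 2.98 -2.453
vertex -3.317 4.004 -2.241
endloop
endfacet
facet normal -0.513 0.268 -0.816
outer loop
vertex -1.993 3.263 -3.317
vertex -2.487 2.36 -3.303
vertex -3.317 4.004 -2.241
endloop
endfacet
facet normal 0.479 0.877 -0.014
outer loop
vertex -3.317 4.004 -2.241
vertex -1.449 2.98 -2.453
vertex -1.993 3.263 -3.317
endloop
endfacet
facet normal 0.712 -0.398 -0.579
outer loop
vertex -1.993 3.263 -3.317
vertex -1.943 2.076 -2.439
vertex -2.487 2.36 -3.303
endloop
endfacet
facet normal 0.712 -0.398 -0.579
outer loop
vertex -1.449 2.98 -2.453
vertex -1.943 2.076 -2.439
vertex -1.993 3.263 -3.317
endloop
endfacet
facet normal -0.521 0.423 -0.741
outer loop
vertex 2.462 -1.542 2.83
vertex 1.897 -2.316 2.786
vertex 1.666 -1.586 3.365
endloop
endfacet
facet normal 0.487 0.430 0.760
outer loop
vertex 2.462 -1.542 2.83
vertex 1.666 -1.586 3.365
vertex 2.423 -2.744 3.534
endloop
endfacet
facet normal -0.522 0.423 -0.741
outer loop
vertex 1.666 -1.586 3.365
vertex 1.897 -2.316 2.786
vertex 1.101 -2.361 3.321
endloop
endfacet
facet normal -0.145 0.050 0.988
outer loop
vertex 1.666 -1.586 3.365
vertex 1.101 -2.361 3.321
vertex 2.423 -2.744 3.534
endloop
endfacet
facet normal -0.522 0.423 -0.741
outer loop
vertex 1.101 -2.361 3.321
vertex 1.897 -2.316 2.786
vertex 1.331 -3.091 2.742
endloop
endfacet
facet normal -0.301 -0.649 0.699
outer loop
vertex 1.101 -2.361 3.321
vertex 1.331 -3.091 2.742
vertex 2.423 -2.744 3.534
endloop
endfacet
facet normal -0.521 0.423 -0.741
outer loop
vertex 1.331 -3.091 2.742
vertex 1.897 -2.316 2.786
vertex 2.127 -3.047 2.207
endloop
endfacet
facet normal 0.176 -0.968 0.182
outer loop
vertex 1.331 -3.091 2.742
vertex 2.127 -3.047 2.207
vertex 2.423 -2.744 3.534
endloop
endfacet
facet normal -0.521 0.423 -0.741
outer loop
vertex 2.127 -3.047 2.207
vertex 1.897 -2.316 2.786
vertex 2.693 -2.272 2.251
endloop
endfacet
facet normal 0.808 -0.587 -0.046
outer loop
vertex 2.127 -3.047 2.207
vertex 2.693 -2.272 2.251
vertex 2.423 -2.744 3.534
endloop
endfacet
facet normal -0.521 0.423 -0.741
outer loop
vertex 2.693 -2.272 2.251
vertex 1.897 -2.316 2.786
vertex 2.462 -1.542 2.83
endloop
endfacet
facet normal 0.963 0.112 0.244
outer loop
vertex 2.693 -2.272 2.251
vertex 2.462 -1.542 2.83
vertex 2.423 -2.744 3.534
endloop
endfacet
facet normal -0.891 -0.064 0.449
outer loop
vertex -1.604 4.119 3.4
vertex -1.928 4.813 2.856
vertex -2.212 2.737 1.998
endloop
endfacet
facet normal 0.345 -0.739 0.579
outer loop
vertex -1.232 2.807 1.504
vertex -1.604 4.119 3.4
vertex -2.212 2.737 1.998
endloop
endfacet
facet normal -0.891 -0.064 0.449
outer loop
vertex -2.212 2.737 1.998
vertex -1.928 4.813 2.856
vertex -2.536 3.432 1.454
endloop
endfacet
facet normal -0.295 -0.670 -0.681
outer loop
vertex -2.536 3.432 1.454
vertex -1.232 2.807 1.504
vertex -2.212 2.737 1.998
endloop
endfacet
facet normal 0.295 0.671 0.680
outer loop
vertex -1.604 4.119 3.4
vertex -0.948 4.883 2.362
vertex -1.928 4.813 2.856
endloop
endfacet
facet normal 0.344 -0.739 0.579
outer loop
vertex -0.624 4.188 2.906
vertex -1.604 4.119 3.4
vertex -1.232 2.807 1.504
endloop
endfacet
facet normal 0.296 0.670 0.680
outer loop
vertex -0.624 4.188 2.906
vertex -0.948 4.883 2.362
vertex -1.604 4.119 3.4
endloop
endfacet
facet normal -0.345 0.739 -0.579
outer loop
vertex -1.928 4.813 2.856
vertex -0.948 4.883 2.362
vertex -2.536 3.432 1.454
endloop
endfacet
facet normal -0.296 -0.671 -0.680
outer loop
vertex -1.556 3.501 0.96
vertex -1.232 2.807 1.504
vertex -2.536 3.432 1.454
endloop
endfacet
facet normal -0.344 0.739 -0.579
outer loop
vertex -2.536 3.432 1.454
vertex -0.948 4.883 2.362
vertex -1.556 3.501 0.96
endloop
endfacet
facet normal 0.891 0.064 -0.449
outer loop
vertex -1.556 3.501 0.96
vertex -0.624 4.188 2.906
vertex -1.232 2.807 1.504
endloop
endfacet
facet normal 0.891 0.064 -0.449
outer loop
vertex -0.948 4.883 2.362
vertex -0.624 4.188 2.906
vertex -1.556 3.501 0.96
endloop
endfacet

endsolid


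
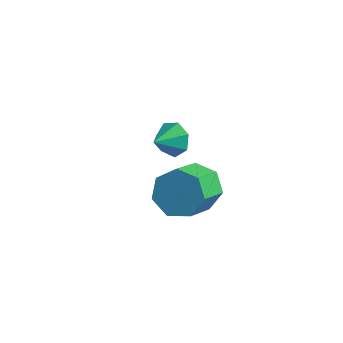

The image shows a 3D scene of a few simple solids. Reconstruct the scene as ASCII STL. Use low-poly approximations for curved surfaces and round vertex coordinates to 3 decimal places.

solid 
facet normal -0.092 0.788 -0.609
outer loop
vertex 3.414 0.605 1.902
vertex 2.954 0.043 1.244
vertex 2.568 0.565 1.978
endloop
endfacet
facet normal 0.042 0.614 0.788
outer loop
vertex 3.414 0.605 1.902
vertex 2.568 0.565 1.978
vertex 3.586 -0.861 3.034
endloop
endfacet
facet normal 0.042 0.614 0.788
outer loop
vertex 3.586 -0.861 3.034
vertex 2.568 0.565 1.978
vertex 2.74 -0.901 3.11
endloop
endfacet
facet normal 0.092 -0.788 0.609
outer loop
vertex 3.586 -0.861 3.034
vertex 2.74 -0.901 3.11
vertex 3.126 -1.423 2.376
endloop
endfacet
facet normal -0.092 0.788 -0.609
outer loop
vertex 2.568 0.565 1.978
vertex 2.954 0.043 1.244
vertex 2.013 0.132 1.501
endloop
endfacet
facet normal -0.752 0.345 0.561
outer loop
vertex 2.568 0.565 1.978
vertex 2.013 0.132 1.501
vertex 2.74 -0.901 3.11
endloop
endfacet
facet normal -0.751 0.347 0.562
outer loop
vertex 2.74 -0.901 3.11
vertex 2.013 0.132 1.501
vertex 2.184 -1.334 2.634
endloop
endfacet
facet normal 0.092 -0.788 0.609
outer loop
vertex 2.74 -0.901 3.11
vertex 2.184 -1.334 2.634
vertex 3.126 -1.423 2.376
endloop
endfacet
facet normal -0.092 0.788 -0.609
outer loop
vertex 2.013 0.132 1.501
vertex 2.954 0.043 1.244
vertex 2.166 -0.368 0.831
endloop
endfacet
facet normal -0.979 -0.182 -0.088
outer loop
vertex 2.013 0.132 1.501
vertex 2.166 -0.368 0.831
vertex 2.184 -1.334 2.634
endloop
endfacet
facet normal -0.979 -0.183 -0.088
outer loop
vertex 2.184 -1.334 2.634
vertex 2.166 -0.368 0.831
vertex 2.338 -1.834 1.963
endloop
endfacet
facet normal 0.092 -0.788 0.608
outer loop
vertex 2.184 -1.334 2.634
vertex 2.338 -1.834 1.963
vertex 3.126 -1.423 2.376
endloop
endfacet
facet normal -0.092 0.788 -0.609
outer loop
vertex 2.166 -0.368 0.831
vertex 2.954 0.043 1.244
vertex 2.913 -0.559 0.471
endloop
endfacet
facet normal -0.470 -0.573 -0.671
outer loop
vertex 2.166 -0.368 0.831
vertex 2.913 -0.559 0.471
vertex 2.338 -1.834 1.963
endloop
endfacet
facet normal -0.469 -0.574 -0.671
outer loop
vertex 2.338 -1.834 1.963
vertex 2.913 -0.559 0.471
vertex 3.085 -2.024 1.604
endloop
endfacet
facet normal 0.092 -0.788 0.609
outer loop
vertex 2.338 -1.834 1.963
vertex 3.085 -2.024 1.604
vertex 3.126 -1.423 2.376
endloop
endfacet
facet normal -0.092 0.788 -0.609
outer loop
vertex 2.913 -0.559 0.471
vertex 2.954 0.043 1.244
vertex 3.691 -0.296 0.694
endloop
endfacet
facet normal 0.395 -0.533 -0.749
outer loop
vertex 2.913 -0.559 0.471
vertex 3.691 -0.296 0.694
vertex 3.085 -2.024 1.604
endloop
endfacet
facet normal 0.394 -0.533 -0.749
outer loop
vertex 3.085 -2.024 1.604
vertex 3.691 -0.296 0.694
vertex 3.862 -1.762 1.826
endloop
endfacet
facet normal 0.092 -0.788 0.609
outer loop
vertex 3.085 -2.024 1.604
vertex 3.862 -1.762 1.826
vertex 3.126 -1.423 2.376
endloop
endfacet
facet normal -0.092 0.788 -0.609
outer loop
vertex 3.691 -0.296 0.694
vertex 2.954 0.043 1.244
vertex 3.914 0.222 1.33
endloop
endfacet
facet normal 0.961 -0.091 -0.263
outer loop
vertex 3.691 -0.296 0.694
vertex 3.914 0.222 1.33
vertex 3.862 -1.762 1.826
endloop
endfacet
facet normal 0.961 -0.091 -0.263
outer loop
vertex 3.862 -1.762 1.826
vertex 3.914 0.222 1.33
vertex 4.085 -1.244 2.462
endloop
endfacet
facet normal 0.092 -0.788 0.609
outer loop
vertex 3.862 -1.762 1.826
vertex 4.085 -1.244 2.462
vertex 3.126 -1.423 2.376
endloop
endfacet
facet normal -0.092 0.788 -0.609
outer loop
vertex 3.914 0.222 1.33
vertex 2.954 0.043 1.244
vertex 3.414 0.605 1.902
endloop
endfacet
facet normal 0.804 0.419 0.422
outer loop
vertex 3.914 0.222 1.33
vertex 3.414 0.605 1.902
vertex 4.085 -1.244 2.462
endloop
endfacet
facet normal 0.804 0.419 0.421
outer loop
vertex 4.085 -1.244 2.462
vertex 3.414 0.605 1.902
vertex 3.586 -0.861 3.034
endloop
endfacet
facet normal 0.093 -0.788 0.608
outer loop
vertex 4.085 -1.244 2.462
vertex 3.586 -0.861 3.034
vertex 3.126 -1.423 2.376
endloop
endfacet
facet normal 0.182 0.850 -0.495
outer loop
vertex 0.043 3.129 -1.577
vertex -0.316 3.539 -1.005
vertex 0.446 3.341 -1.065
endloop
endfacet
facet normal 0.575 -0.810 -0.117
outer loop
vertex 0.043 3.129 -1.577
vertex 0.446 3.341 -1.065
vertex -0.524 2.561 -0.435
endloop
endfacet
facet normal 0.182 0.850 -0.495
outer loop
vertex 0.446 3.341 -1.065
vertex -0.316 3.539 -1.005
vertex 0.276 3.702 -0.508
endloop
endfacet
facet normal 0.714 -0.467 0.521
outer loop
vertex 0.446 3.341 -1.065
vertex 0.276 3.702 -0.508
vertex -0.524 2.561 -0.435
endloop
endfacet
facet normal 0.181 0.850 -0.495
outer loop
vertex 0.276 3.702 -0.508
vertex -0.316 3.539 -1.005
vertex -0.34 3.94 -0.325
endloop
endfacet
facet normal 0.244 -0.109 0.964
outer loop
vertex 0.276 3.702 -0.508
vertex -0.34 3.94 -0.325
vertex -0.524 2.561 -0.435
endloop
endfacet
facet normal 0.181 0.850 -0.495
outer loop
vertex -0.34 3.94 -0.325
vertex -0.316 3.539 -1.005
vertex -0.938 3.876 -0.654
endloop
endfacet
facet normal -0.482 -0.006 0.876
outer loop
vertex -0.34 3.94 -0.325
vertex -0.938 3.876 -0.654
vertex -0.524 2.561 -0.435
endloop
endfacet
facet normal 0.180 0.849 -0.496
outer loop
vertex -0.938 3.876 -0.654
vertex -0.316 3.539 -1.005
vertex -1.068 3.557 -1.247
endloop
endfacet
facet normal -0.916 -0.234 0.327
outer loop
vertex -0.938 3.876 -0.654
vertex -1.068 3.557 -1.247
vertex -0.524 2.561 -0.435
endloop
endfacet
facet normal 0.180 0.850 -0.495
outer loop
vertex -1.068 3.557 -1.247
vertex -0.316 3.539 -1.005
vertex -0.631 3.225 -1.658
endloop
endfacet
facet normal -0.732 -0.624 -0.275
outer loop
vertex -1.068 3.557 -1.247
vertex -0.631 3.225 -1.658
vertex -0.524 2.561 -0.435
endloop
endfacet
facet normal 0.181 0.850 -0.496
outer loop
vertex -0.631 3.225 -1.658
vertex -0.316 3.539 -1.005
vertex 0.043 3.129 -1.577
endloop
endfacet
facet normal -0.069 -0.879 -0.471
outer loop
vertex -0.631 3.225 -1.658
vertex 0.043 3.129 -1.577
vertex -0.524 2.561 -0.435
endloop
endfacet

endsolid


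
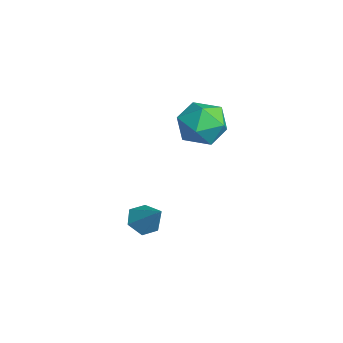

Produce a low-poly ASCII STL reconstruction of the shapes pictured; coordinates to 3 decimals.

solid 
facet normal -0.625 -0.294 -0.723
outer loop
vertex 3.32 -1.272 -3.489
vertex 2.979 -1.756 -2.997
vertex 2.721 -1.034 -3.068
endloop
endfacet
facet normal 0.306 0.947 -0.100
outer loop
vertex 3.32 -1.272 -3.489
vertex 2.721 -1.034 -3.068
vertex 3.941 -1.304 -1.883
endloop
endfacet
facet normal -0.625 -0.294 -0.723
outer loop
vertex 2.721 -1.034 -3.068
vertex 2.979 -1.756 -2.997
vertex 2.38 -1.518 -2.576
endloop
endfacet
facet normal -0.341 0.777 0.528
outer loop
vertex 2.721 -1.034 -3.068
vertex 2.38 -1.518 -2.576
vertex 3.941 -1.304 -1.883
endloop
endfacet
facet normal -0.625 -0.294 -0.723
outer loop
vertex 2.38 -1.518 -2.576
vertex 2.979 -1.756 -2.997
vertex 2.637 -2.24 -2.505
endloop
endfacet
facet normal -0.399 -0.052 0.915
outer loop
vertex 2.38 -1.518 -2.576
vertex 2.637 -2.24 -2.505
vertex 3.941 -1.304 -1.883
endloop
endfacet
facet normal -0.625 -0.293 -0.723
outer loop
vertex 2.637 -2.24 -2.505
vertex 2.979 -1.756 -2.997
vertex 3.236 -2.479 -2.926
endloop
endfacet
facet normal 0.190 -0.713 0.675
outer loop
vertex 2.637 -2.24 -2.505
vertex 3.236 -2.479 -2.926
vertex 3.941 -1.304 -1.883
endloop
endfacet
facet normal -0.625 -0.293 -0.723
outer loop
vertex 3.236 -2.479 -2.926
vertex 2.979 -1.756 -2.997
vertex 3.578 -1.995 -3.418
endloop
endfacet
facet normal 0.838 -0.544 0.047
outer loop
vertex 3.236 -2.479 -2.926
vertex 3.578 -1.995 -3.418
vertex 3.941 -1.304 -1.883
endloop
endfacet
facet normal -0.625 -0.294 -0.723
outer loop
vertex 3.578 -1.995 -3.418
vertex 2.979 -1.756 -2.997
vertex 3.32 -1.272 -3.489
endloop
endfacet
facet normal 0.896 0.286 -0.341
outer loop
vertex 3.578 -1.995 -3.418
vertex 3.32 -1.272 -3.489
vertex 3.941 -1.304 -1.883
endloop
endfacet
facet normal 0.287 0.939 0.188
outer loop
vertex 2.807 1.711 1.545
vertex 2.483 1.589 2.648
vertex 3.563 1.323 2.33
endloop
endfacet
facet normal 0.681 0.652 -0.334
outer loop
vertex 2.807 1.711 1.545
vertex 3.563 1.323 2.33
vertex 3.516 0.836 1.282
endloop
endfacet
facet normal 0.241 0.453 -0.858
outer loop
vertex 2.807 1.711 1.545
vertex 3.516 0.836 1.282
vertex 2.408 0.801 0.952
endloop
endfacet
facet normal -0.425 0.618 -0.662
outer loop
vertex 2.807 1.711 1.545
vertex 2.408 0.801 0.952
vertex 1.77 1.267 1.797
endloop
endfacet
facet normal -0.397 0.918 -0.015
outer loop
vertex 2.807 1.711 1.545
vertex 1.77 1.267 1.797
vertex 2.483 1.589 2.648
endloop
endfacet
facet normal 0.995 0.065 -0.075
outer loop
vertex 3.516 0.836 1.282
vertex 3.563 1.323 2.33
vertex 3.63 0.173 2.223
endloop
endfacet
facet normal 0.357 0.531 0.768
outer loop
vertex 3.563 1.323 2.33
vertex 2.483 1.589 2.648
vertex 2.992 0.639 3.068
endloop
endfacet
facet normal -0.749 0.496 0.440
outer loop
vertex 2.483 1.589 2.648
vertex 1.77 1.267 1.797
vertex 1.884 0.604 2.738
endloop
endfacet
facet normal -0.795 0.010 -0.606
outer loop
vertex 1.77 1.267 1.797
vertex 2.408 0.801 0.952
vertex 1.837 0.117 1.69
endloop
endfacet
facet normal 0.283 -0.257 -0.924
outer loop
vertex 2.408 0.801 0.952
vertex 3.516 0.836 1.282
vertex 2.917 -0.149 1.372
endloop
endfacet
facet normal 0.425 -0.618 0.662
outer loop
vertex 2.593 -0.271 2.475
vertex 3.63 0.173 2.223
vertex 2.992 0.639 3.068
endloop
endfacet
facet normal -0.241 -0.453 0.858
outer loop
vertex 2.593 -0.271 2.475
vertex 2.992 0.639 3.068
vertex 1.884 0.604 2.738
endloop
endfacet
facet normal -0.681 -0.652 0.334
outer loop
vertex 2.593 -0.271 2.475
vertex 1.884 0.604 2.738
vertex 1.837 0.117 1.69
endloop
endfacet
facet normal -0.287 -0.939 -0.188
outer loop
vertex 2.593 -0.271 2.475
vertex 1.837 0.117 1.69
vertex 2.917 -0.149 1.372
endloop
endfacet
facet normal 0.397 -0.918 0.015
outer loop
vertex 2.593 -0.271 2.475
vertex 2.917 -0.149 1.372
vertex 3.63 0.173 2.223
endloop
endfacet
facet normal 0.795 -0.010 0.606
outer loop
vertex 2.992 0.639 3.068
vertex 3.63 0.173 2.223
vertex 3.563 1.323 2.33
endloop
endfacet
facet normal -0.283 0.257 0.924
outer loop
vertex 1.884 0.604 2.738
vertex 2.992 0.639 3.068
vertex 2.483 1.589 2.648
endloop
endfacet
facet normal -0.995 -0.065 0.075
outer loop
vertex 1.837 0.117 1.69
vertex 1.884 0.604 2.738
vertex 1.77 1.267 1.797
endloop
endfacet
facet normal -0.357 -0.531 -0.768
outer loop
vertex 2.917 -0.149 1.372
vertex 1.837 0.117 1.69
vertex 2.408 0.801 0.952
endloop
endfacet
facet normal 0.749 -0.496 -0.440
outer loop
vertex 3.63 0.173 2.223
vertex 2.917 -0.149 1.372
vertex 3.516 0.836 1.282
endloop
endfacet

endsolid


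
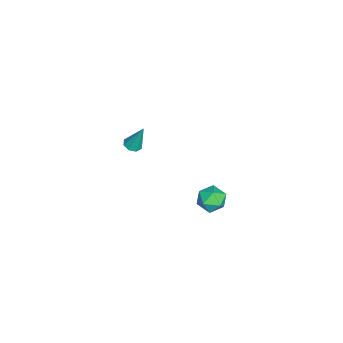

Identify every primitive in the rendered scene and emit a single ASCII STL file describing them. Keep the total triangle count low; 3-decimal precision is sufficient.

solid 
facet normal -0.101 -0.347 -0.932
outer loop
vertex 3.406 -1.231 2.719
vertex 2.943 -1.472 2.859
vertex 3.077 -0.987 2.664
endloop
endfacet
facet normal 0.601 0.796 -0.065
outer loop
vertex 3.406 -1.231 2.719
vertex 3.077 -0.987 2.664
vertex 3.117 -0.868 4.481
endloop
endfacet
facet normal -0.099 -0.348 -0.932
outer loop
vertex 3.077 -0.987 2.664
vertex 2.943 -1.472 2.859
vertex 2.67 -1.027 2.722
endloop
endfacet
facet normal -0.106 0.992 -0.063
outer loop
vertex 3.077 -0.987 2.664
vertex 2.67 -1.027 2.722
vertex 3.117 -0.868 4.481
endloop
endfacet
facet normal -0.100 -0.348 -0.932
outer loop
vertex 2.67 -1.027 2.722
vertex 2.943 -1.472 2.859
vertex 2.423 -1.328 2.861
endloop
endfacet
facet normal -0.737 0.664 0.127
outer loop
vertex 2.67 -1.027 2.722
vertex 2.423 -1.328 2.861
vertex 3.117 -0.868 4.481
endloop
endfacet
facet normal -0.099 -0.346 -0.933
outer loop
vertex 2.423 -1.328 2.861
vertex 2.943 -1.472 2.859
vertex 2.481 -1.714 2.998
endloop
endfacet
facet normal -0.919 0.001 0.393
outer loop
vertex 2.423 -1.328 2.861
vertex 2.481 -1.714 2.998
vertex 3.117 -0.868 4.481
endloop
endfacet
facet normal -0.099 -0.347 -0.933
outer loop
vertex 2.481 -1.714 2.998
vertex 2.943 -1.472 2.859
vertex 2.81 -1.958 3.054
endloop
endfacet
facet normal -0.547 -0.604 0.579
outer loop
vertex 2.481 -1.714 2.998
vertex 2.81 -1.958 3.054
vertex 3.117 -0.868 4.481
endloop
endfacet
facet normal -0.100 -0.347 -0.933
outer loop
vertex 2.81 -1.958 3.054
vertex 2.943 -1.472 2.859
vertex 3.217 -1.917 2.995
endloop
endfacet
facet normal 0.164 -0.801 0.576
outer loop
vertex 2.81 -1.958 3.054
vertex 3.217 -1.917 2.995
vertex 3.117 -0.868 4.481
endloop
endfacet
facet normal -0.099 -0.346 -0.933
outer loop
vertex 3.217 -1.917 2.995
vertex 2.943 -1.472 2.859
vertex 3.464 -1.616 2.857
endloop
endfacet
facet normal 0.792 -0.472 0.387
outer loop
vertex 3.217 -1.917 2.995
vertex 3.464 -1.616 2.857
vertex 3.117 -0.868 4.481
endloop
endfacet
facet normal -0.100 -0.349 -0.932
outer loop
vertex 3.464 -1.616 2.857
vertex 2.943 -1.472 2.859
vertex 3.406 -1.231 2.719
endloop
endfacet
facet normal 0.974 0.190 0.121
outer loop
vertex 3.464 -1.616 2.857
vertex 3.406 -1.231 2.719
vertex 3.117 -0.868 4.481
endloop
endfacet
facet normal -0.401 0.885 -0.237
outer loop
vertex 1.212 3.224 -4.161
vertex 0.374 2.905 -3.933
vertex 0.902 3.316 -3.294
endloop
endfacet
facet normal 0.268 0.963 -0.006
outer loop
vertex 1.212 3.224 -4.161
vertex 0.902 3.316 -3.294
vertex 1.781 3.07 -3.448
endloop
endfacet
facet normal 0.695 0.577 -0.430
outer loop
vertex 1.212 3.224 -4.161
vertex 1.781 3.07 -3.448
vertex 1.795 2.506 -4.182
endloop
endfacet
facet normal 0.287 0.260 -0.922
outer loop
vertex 1.212 3.224 -4.161
vertex 1.795 2.506 -4.182
vertex 0.926 2.404 -4.481
endloop
endfacet
facet normal -0.390 0.450 -0.804
outer loop
vertex 1.212 3.224 -4.161
vertex 0.926 2.404 -4.481
vertex 0.374 2.905 -3.933
endloop
endfacet
facet normal 0.308 0.692 0.653
outer loop
vertex 1.781 3.07 -3.448
vertex 0.902 3.316 -3.294
vertex 1.294 2.656 -2.779
endloop
endfacet
facet normal -0.777 0.565 0.278
outer loop
vertex 0.902 3.316 -3.294
vertex 0.374 2.905 -3.933
vertex 0.425 2.554 -3.078
endloop
endfacet
facet normal -0.758 -0.138 -0.637
outer loop
vertex 0.374 2.905 -3.933
vertex 0.926 2.404 -4.481
vertex 0.439 1.99 -3.812
endloop
endfacet
facet normal 0.338 -0.446 -0.829
outer loop
vertex 0.926 2.404 -4.481
vertex 1.795 2.506 -4.182
vertex 1.318 1.744 -3.966
endloop
endfacet
facet normal 0.997 0.067 -0.032
outer loop
vertex 1.795 2.506 -4.182
vertex 1.781 3.07 -3.448
vertex 1.846 2.155 -3.327
endloop
endfacet
facet normal -0.287 -0.260 0.922
outer loop
vertex 1.008 1.836 -3.099
vertex 1.294 2.656 -2.779
vertex 0.425 2.554 -3.078
endloop
endfacet
facet normal -0.695 -0.577 0.430
outer loop
vertex 1.008 1.836 -3.099
vertex 0.425 2.554 -3.078
vertex 0.439 1.99 -3.812
endloop
endfacet
facet normal -0.268 -0.963 0.006
outer loop
vertex 1.008 1.836 -3.099
vertex 0.439 1.99 -3.812
vertex 1.318 1.744 -3.966
endloop
endfacet
facet normal 0.401 -0.885 0.237
outer loop
vertex 1.008 1.836 -3.099
vertex 1.318 1.744 -3.966
vertex 1.846 2.155 -3.327
endloop
endfacet
facet normal 0.390 -0.450 0.804
outer loop
vertex 1.008 1.836 -3.099
vertex 1.846 2.155 -3.327
vertex 1.294 2.656 -2.779
endloop
endfacet
facet normal -0.338 0.446 0.829
outer loop
vertex 0.425 2.554 -3.078
vertex 1.294 2.656 -2.779
vertex 0.902 3.316 -3.294
endloop
endfacet
facet normal -0.997 -0.067 0.032
outer loop
vertex 0.439 1.99 -3.812
vertex 0.425 2.554 -3.078
vertex 0.374 2.905 -3.933
endloop
endfacet
facet normal -0.308 -0.692 -0.653
outer loop
vertex 1.318 1.744 -3.966
vertex 0.439 1.99 -3.812
vertex 0.926 2.404 -4.481
endloop
endfacet
facet normal 0.777 -0.565 -0.278
outer loop
vertex 1.846 2.155 -3.327
vertex 1.318 1.744 -3.966
vertex 1.795 2.506 -4.182
endloop
endfacet
facet normal 0.758 0.138 0.637
outer loop
vertex 1.294 2.656 -2.779
vertex 1.846 2.155 -3.327
vertex 1.781 3.07 -3.448
endloop
endfacet

endsolid


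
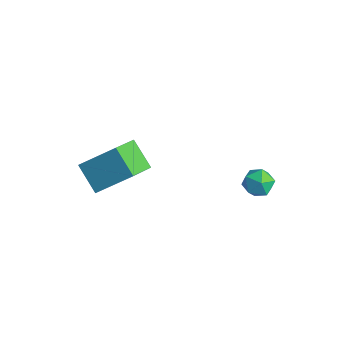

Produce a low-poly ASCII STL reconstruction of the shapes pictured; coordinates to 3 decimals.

solid 
facet normal -0.789 -0.038 0.614
outer loop
vertex -1.491 -4.502 0.101
vertex -0.471 -3.154 1.494
vertex -2.202 -3.108 -0.727
endloop
endfacet
facet normal -0.466 -0.615 -0.636
outer loop
vertex -0.909 -3.046 -1.734
vertex -1.491 -4.502 0.101
vertex -2.202 -3.108 -0.727
endloop
endfacet
facet normal -0.789 -0.038 0.614
outer loop
vertex -2.202 -3.108 -0.727
vertex -0.471 -3.154 1.494
vertex -1.182 -1.76 0.666
endloop
endfacet
facet normal -0.402 0.787 -0.468
outer loop
vertex -1.182 -1.76 0.666
vertex -0.909 -3.046 -1.734
vertex -2.202 -3.108 -0.727
endloop
endfacet
facet normal 0.402 -0.787 0.468
outer loop
vertex -1.491 -4.502 0.101
vertex 0.822 -3.092 0.487
vertex -0.471 -3.154 1.494
endloop
endfacet
facet normal -0.466 -0.615 -0.636
outer loop
vertex -0.198 -4.44 -0.906
vertex -1.491 -4.502 0.101
vertex -0.909 -3.046 -1.734
endloop
endfacet
facet normal 0.402 -0.787 0.468
outer loop
vertex -0.198 -4.44 -0.906
vertex 0.822 -3.092 0.487
vertex -1.491 -4.502 0.101
endloop
endfacet
facet normal 0.466 0.615 0.636
outer loop
vertex -0.471 -3.154 1.494
vertex 0.822 -3.092 0.487
vertex -1.182 -1.76 0.666
endloop
endfacet
facet normal -0.402 0.787 -0.468
outer loop
vertex 0.111 -1.698 -0.341
vertex -0.909 -3.046 -1.734
vertex -1.182 -1.76 0.666
endloop
endfacet
facet normal 0.466 0.615 0.636
outer loop
vertex -1.182 -1.76 0.666
vertex 0.822 -3.092 0.487
vertex 0.111 -1.698 -0.341
endloop
endfacet
facet normal 0.789 0.038 -0.614
outer loop
vertex 0.111 -1.698 -0.341
vertex -0.198 -4.44 -0.906
vertex -0.909 -3.046 -1.734
endloop
endfacet
facet normal 0.789 0.038 -0.614
outer loop
vertex 0.822 -3.092 0.487
vertex -0.198 -4.44 -0.906
vertex 0.111 -1.698 -0.341
endloop
endfacet
facet normal 0.061 0.831 0.553
outer loop
vertex 2.606 2.98 -1.347
vertex 2.755 2.514 -0.663
vertex 3.396 2.782 -1.137
endloop
endfacet
facet normal 0.271 0.955 -0.119
outer loop
vertex 2.606 2.98 -1.347
vertex 3.396 2.782 -1.137
vertex 3.155 2.75 -1.942
endloop
endfacet
facet normal -0.270 0.788 -0.554
outer loop
vertex 2.606 2.98 -1.347
vertex 3.155 2.75 -1.942
vertex 2.364 2.463 -1.965
endloop
endfacet
facet normal -0.814 0.561 -0.151
outer loop
vertex 2.606 2.98 -1.347
vertex 2.364 2.463 -1.965
vertex 2.117 2.317 -1.175
endloop
endfacet
facet normal -0.609 0.587 0.533
outer loop
vertex 2.606 2.98 -1.347
vertex 2.117 2.317 -1.175
vertex 2.755 2.514 -0.663
endloop
endfacet
facet normal 0.814 0.517 -0.264
outer loop
vertex 3.155 2.75 -1.942
vertex 3.396 2.782 -1.137
vertex 3.643 2.143 -1.625
endloop
endfacet
facet normal 0.475 0.316 0.821
outer loop
vertex 3.396 2.782 -1.137
vertex 2.755 2.514 -0.663
vertex 3.396 1.997 -0.835
endloop
endfacet
facet normal -0.609 -0.078 0.789
outer loop
vertex 2.755 2.514 -0.663
vertex 2.117 2.317 -1.175
vertex 2.605 1.71 -0.858
endloop
endfacet
facet normal -0.941 -0.122 -0.317
outer loop
vertex 2.117 2.317 -1.175
vertex 2.364 2.463 -1.965
vertex 2.364 1.678 -1.663
endloop
endfacet
facet normal -0.061 0.246 -0.967
outer loop
vertex 2.364 2.463 -1.965
vertex 3.155 2.75 -1.942
vertex 3.005 1.946 -2.137
endloop
endfacet
facet normal 0.814 -0.561 0.151
outer loop
vertex 3.154 1.48 -1.453
vertex 3.643 2.143 -1.625
vertex 3.396 1.997 -0.835
endloop
endfacet
facet normal 0.270 -0.788 0.554
outer loop
vertex 3.154 1.48 -1.453
vertex 3.396 1.997 -0.835
vertex 2.605 1.71 -0.858
endloop
endfacet
facet normal -0.271 -0.955 0.119
outer loop
vertex 3.154 1.48 -1.453
vertex 2.605 1.71 -0.858
vertex 2.364 1.678 -1.663
endloop
endfacet
facet normal -0.061 -0.831 -0.553
outer loop
vertex 3.154 1.48 -1.453
vertex 2.364 1.678 -1.663
vertex 3.005 1.946 -2.137
endloop
endfacet
facet normal 0.609 -0.587 -0.533
outer loop
vertex 3.154 1.48 -1.453
vertex 3.005 1.946 -2.137
vertex 3.643 2.143 -1.625
endloop
endfacet
facet normal 0.941 0.122 0.317
outer loop
vertex 3.396 1.997 -0.835
vertex 3.643 2.143 -1.625
vertex 3.396 2.782 -1.137
endloop
endfacet
facet normal 0.061 -0.246 0.967
outer loop
vertex 2.605 1.71 -0.858
vertex 3.396 1.997 -0.835
vertex 2.755 2.514 -0.663
endloop
endfacet
facet normal -0.814 -0.517 0.264
outer loop
vertex 2.364 1.678 -1.663
vertex 2.605 1.71 -0.858
vertex 2.117 2.317 -1.175
endloop
endfacet
facet normal -0.475 -0.316 -0.821
outer loop
vertex 3.005 1.946 -2.137
vertex 2.364 1.678 -1.663
vertex 2.364 2.463 -1.965
endloop
endfacet
facet normal 0.609 0.078 -0.789
outer loop
vertex 3.643 2.143 -1.625
vertex 3.005 1.946 -2.137
vertex 3.155 2.75 -1.942
endloop
endfacet

endsolid


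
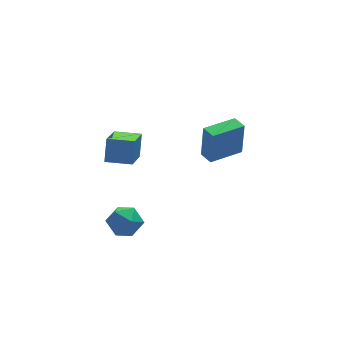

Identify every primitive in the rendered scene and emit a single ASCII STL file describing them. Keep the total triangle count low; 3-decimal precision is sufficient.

solid 
facet normal -0.574 0.632 0.521
outer loop
vertex -3.683 -0.626 -3.602
vertex -4.483 -1.029 -3.994
vertex -4.116 -1.383 -3.16
endloop
endfacet
facet normal 0.032 0.490 0.871
outer loop
vertex -3.683 -0.626 -3.602
vertex -4.116 -1.383 -3.16
vertex -3.141 -1.344 -3.218
endloop
endfacet
facet normal 0.578 0.679 0.453
outer loop
vertex -3.683 -0.626 -3.602
vertex -3.141 -1.344 -3.218
vertex -2.905 -0.965 -4.088
endloop
endfacet
facet normal 0.311 0.938 -0.156
outer loop
vertex -3.683 -0.626 -3.602
vertex -2.905 -0.965 -4.088
vertex -3.734 -0.77 -4.568
endloop
endfacet
facet normal -0.402 0.909 -0.114
outer loop
vertex -3.683 -0.626 -3.602
vertex -3.734 -0.77 -4.568
vertex -4.483 -1.029 -3.994
endloop
endfacet
facet normal 0.067 -0.214 0.975
outer loop
vertex -3.141 -1.344 -3.218
vertex -4.116 -1.383 -3.16
vertex -3.606 -2.19 -3.372
endloop
endfacet
facet normal -0.913 0.015 0.408
outer loop
vertex -4.116 -1.383 -3.16
vertex -4.483 -1.029 -3.994
vertex -4.435 -1.995 -3.852
endloop
endfacet
facet normal -0.635 0.462 -0.620
outer loop
vertex -4.483 -1.029 -3.994
vertex -3.734 -0.77 -4.568
vertex -4.199 -1.616 -4.722
endloop
endfacet
facet normal 0.518 0.508 -0.688
outer loop
vertex -3.734 -0.77 -4.568
vertex -2.905 -0.965 -4.088
vertex -3.224 -1.577 -4.78
endloop
endfacet
facet normal 0.950 0.091 0.297
outer loop
vertex -2.905 -0.965 -4.088
vertex -3.141 -1.344 -3.218
vertex -2.857 -1.931 -3.946
endloop
endfacet
facet normal -0.311 -0.938 0.156
outer loop
vertex -3.657 -2.334 -4.338
vertex -3.606 -2.19 -3.372
vertex -4.435 -1.995 -3.852
endloop
endfacet
facet normal -0.578 -0.679 -0.453
outer loop
vertex -3.657 -2.334 -4.338
vertex -4.435 -1.995 -3.852
vertex -4.199 -1.616 -4.722
endloop
endfacet
facet normal -0.032 -0.490 -0.871
outer loop
vertex -3.657 -2.334 -4.338
vertex -4.199 -1.616 -4.722
vertex -3.224 -1.577 -4.78
endloop
endfacet
facet normal 0.574 -0.632 -0.521
outer loop
vertex -3.657 -2.334 -4.338
vertex -3.224 -1.577 -4.78
vertex -2.857 -1.931 -3.946
endloop
endfacet
facet normal 0.402 -0.909 0.114
outer loop
vertex -3.657 -2.334 -4.338
vertex -2.857 -1.931 -3.946
vertex -3.606 -2.19 -3.372
endloop
endfacet
facet normal -0.518 -0.508 0.688
outer loop
vertex -4.435 -1.995 -3.852
vertex -3.606 -2.19 -3.372
vertex -4.116 -1.383 -3.16
endloop
endfacet
facet normal -0.950 -0.091 -0.297
outer loop
vertex -4.199 -1.616 -4.722
vertex -4.435 -1.995 -3.852
vertex -4.483 -1.029 -3.994
endloop
endfacet
facet normal -0.067 0.214 -0.975
outer loop
vertex -3.224 -1.577 -4.78
vertex -4.199 -1.616 -4.722
vertex -3.734 -0.77 -4.568
endloop
endfacet
facet normal 0.913 -0.015 -0.408
outer loop
vertex -2.857 -1.931 -3.946
vertex -3.224 -1.577 -4.78
vertex -2.905 -0.965 -4.088
endloop
endfacet
facet normal 0.635 -0.462 0.620
outer loop
vertex -3.606 -2.19 -3.372
vertex -2.857 -1.931 -3.946
vertex -3.141 -1.344 -3.218
endloop
endfacet
facet normal -0.983 -0.178 0.054
outer loop
vertex 1.236 -0.597 0.092
vertex 1.092 0.2 0.095
vertex 1.131 -0.609 -1.855
endloop
endfacet
facet normal 0.178 -0.984 -0.004
outer loop
vertex 2.948 -0.28 -1.955
vertex 1.236 -0.597 0.092
vertex 1.131 -0.609 -1.855
endloop
endfacet
facet normal -0.983 -0.178 0.054
outer loop
vertex 1.131 -0.609 -1.855
vertex 1.092 0.2 0.095
vertex 0.987 0.189 -1.852
endloop
endfacet
facet normal -0.054 -0.006 -0.999
outer loop
vertex 0.987 0.189 -1.852
vertex 2.948 -0.28 -1.955
vertex 1.131 -0.609 -1.855
endloop
endfacet
facet normal 0.054 0.006 0.999
outer loop
vertex 1.236 -0.597 0.092
vertex 2.909 0.529 -0.005
vertex 1.092 0.2 0.095
endloop
endfacet
facet normal 0.177 -0.984 -0.004
outer loop
vertex 3.053 -0.269 -0.008
vertex 1.236 -0.597 0.092
vertex 2.948 -0.28 -1.955
endloop
endfacet
facet normal 0.054 0.006 0.999
outer loop
vertex 3.053 -0.269 -0.008
vertex 2.909 0.529 -0.005
vertex 1.236 -0.597 0.092
endloop
endfacet
facet normal -0.178 0.984 0.004
outer loop
vertex 1.092 0.2 0.095
vertex 2.909 0.529 -0.005
vertex 0.987 0.189 -1.852
endloop
endfacet
facet normal -0.054 -0.006 -0.999
outer loop
vertex 2.804 0.517 -1.952
vertex 2.948 -0.28 -1.955
vertex 0.987 0.189 -1.852
endloop
endfacet
facet normal -0.177 0.984 0.004
outer loop
vertex 0.987 0.189 -1.852
vertex 2.909 0.529 -0.005
vertex 2.804 0.517 -1.952
endloop
endfacet
facet normal 0.983 0.178 -0.054
outer loop
vertex 2.804 0.517 -1.952
vertex 3.053 -0.269 -0.008
vertex 2.948 -0.28 -1.955
endloop
endfacet
facet normal 0.983 0.178 -0.054
outer loop
vertex 2.909 0.529 -0.005
vertex 3.053 -0.269 -0.008
vertex 2.804 0.517 -1.952
endloop
endfacet
facet normal -0.843 0.538 -0.005
outer loop
vertex -4.554 -1.675 2.708
vertex -3.639 -0.25 1.803
vertex -4.876 -2.191 1.571
endloop
endfacet
facet normal -0.476 -0.742 0.472
outer loop
vertex -3.781 -2.89 1.577
vertex -4.554 -1.675 2.708
vertex -4.876 -2.191 1.571
endloop
endfacet
facet normal -0.843 0.538 -0.005
outer loop
vertex -4.876 -2.191 1.571
vertex -3.639 -0.25 1.803
vertex -3.962 -0.766 0.665
endloop
endfacet
facet normal -0.250 -0.400 -0.882
outer loop
vertex -3.962 -0.766 0.665
vertex -3.781 -2.89 1.577
vertex -4.876 -2.191 1.571
endloop
endfacet
facet normal 0.250 0.399 0.882
outer loop
vertex -4.554 -1.675 2.708
vertex -2.544 -0.949 1.809
vertex -3.639 -0.25 1.803
endloop
endfacet
facet normal -0.476 -0.742 0.472
outer loop
vertex -3.458 -2.374 2.715
vertex -4.554 -1.675 2.708
vertex -3.781 -2.89 1.577
endloop
endfacet
facet normal 0.250 0.400 0.882
outer loop
vertex -3.458 -2.374 2.715
vertex -2.544 -0.949 1.809
vertex -4.554 -1.675 2.708
endloop
endfacet
facet normal 0.476 0.742 -0.472
outer loop
vertex -3.639 -0.25 1.803
vertex -2.544 -0.949 1.809
vertex -3.962 -0.766 0.665
endloop
endfacet
facet normal -0.249 -0.400 -0.882
outer loop
vertex -2.866 -1.465 0.672
vertex -3.781 -2.89 1.577
vertex -3.962 -0.766 0.665
endloop
endfacet
facet normal 0.476 0.742 -0.472
outer loop
vertex -3.962 -0.766 0.665
vertex -2.544 -0.949 1.809
vertex -2.866 -1.465 0.672
endloop
endfacet
facet normal 0.843 -0.538 0.005
outer loop
vertex -2.866 -1.465 0.672
vertex -3.458 -2.374 2.715
vertex -3.781 -2.89 1.577
endloop
endfacet
facet normal 0.843 -0.538 0.005
outer loop
vertex -2.544 -0.949 1.809
vertex -3.458 -2.374 2.715
vertex -2.866 -1.465 0.672
endloop
endfacet

endsolid
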